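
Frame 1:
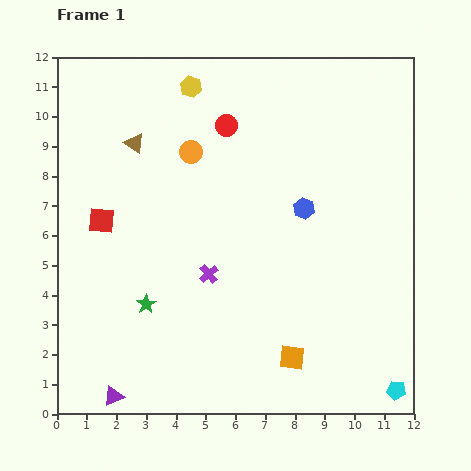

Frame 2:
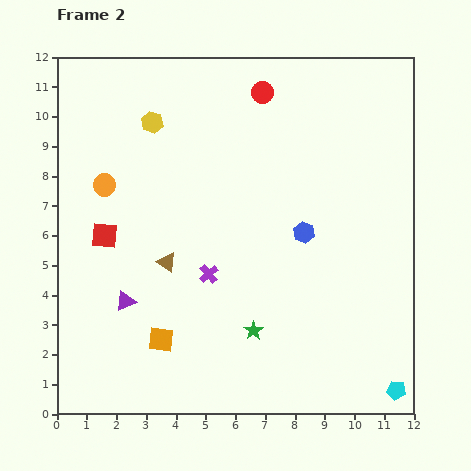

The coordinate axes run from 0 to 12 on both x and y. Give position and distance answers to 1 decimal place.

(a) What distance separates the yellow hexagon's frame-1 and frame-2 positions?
1.8

The yellow hexagon moved from (4.5, 11.0) to (3.2, 9.8), a distance of √(1.3² + 1.2²) ≈ 1.8.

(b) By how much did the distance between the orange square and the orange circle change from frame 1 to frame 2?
-2.2

Distance in frame 1: 7.7. Distance in frame 2: 5.5.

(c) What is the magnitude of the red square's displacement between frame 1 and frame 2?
0.5

The red square moved from (1.5, 6.5) to (1.6, 6.0), a distance of √(0.1² + 0.5²) ≈ 0.5.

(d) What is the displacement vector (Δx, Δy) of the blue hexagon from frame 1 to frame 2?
(0.0, -0.8)

The blue hexagon was at (8.3, 6.9) in frame 1 and (8.3, 6.1) in frame 2.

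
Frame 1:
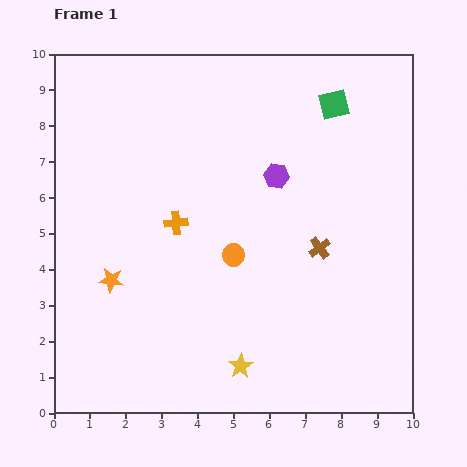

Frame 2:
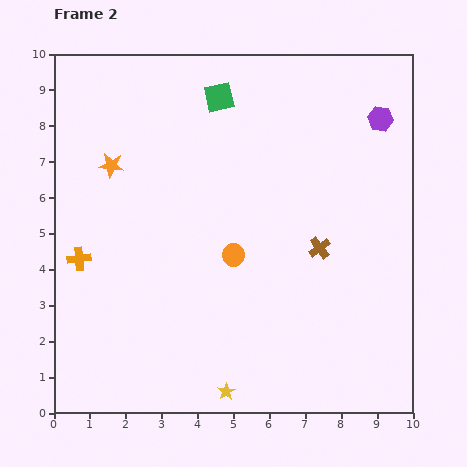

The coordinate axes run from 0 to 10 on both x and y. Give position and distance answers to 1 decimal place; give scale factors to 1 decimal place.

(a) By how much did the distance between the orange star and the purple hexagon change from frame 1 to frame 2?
+2.2

Distance in frame 1: 5.4. Distance in frame 2: 7.6.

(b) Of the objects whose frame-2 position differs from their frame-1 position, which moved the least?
the yellow star

(moved 0.8)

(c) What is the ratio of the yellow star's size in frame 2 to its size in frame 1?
0.7×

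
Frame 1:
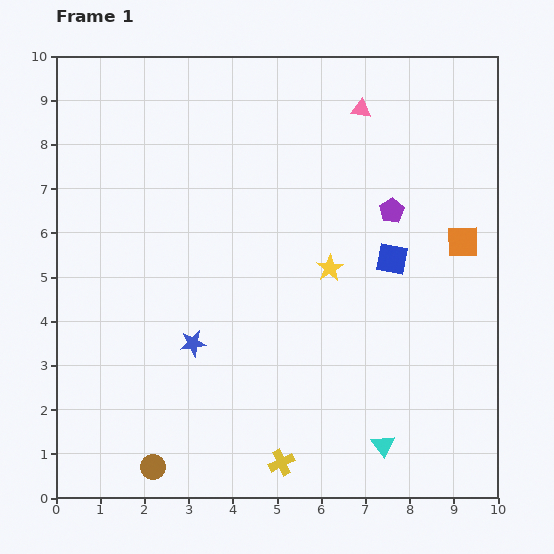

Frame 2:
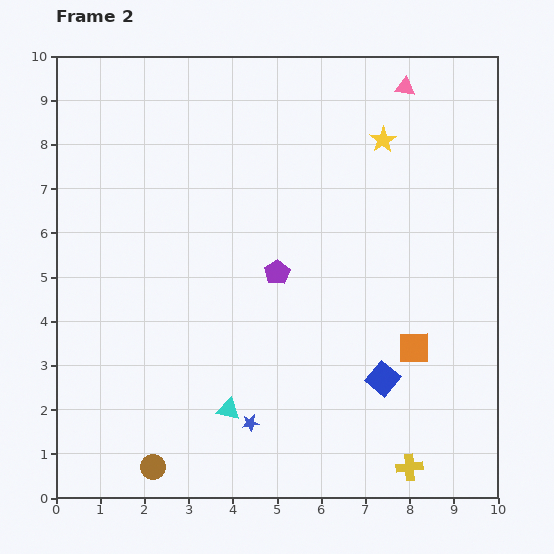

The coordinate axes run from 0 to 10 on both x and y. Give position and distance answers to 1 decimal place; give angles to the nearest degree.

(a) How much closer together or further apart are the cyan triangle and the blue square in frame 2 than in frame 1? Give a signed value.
-0.6

Distance in frame 1: 4.2. Distance in frame 2: 3.6.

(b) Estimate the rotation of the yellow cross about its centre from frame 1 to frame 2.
21° clockwise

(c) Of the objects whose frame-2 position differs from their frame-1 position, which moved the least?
the pink triangle

(moved 1.1)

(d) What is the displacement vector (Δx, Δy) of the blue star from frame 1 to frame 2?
(1.3, -1.8)

The blue star was at (3.1, 3.5) in frame 1 and (4.4, 1.7) in frame 2.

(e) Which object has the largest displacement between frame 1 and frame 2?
the cyan triangle

(moved 3.6; next 3.1)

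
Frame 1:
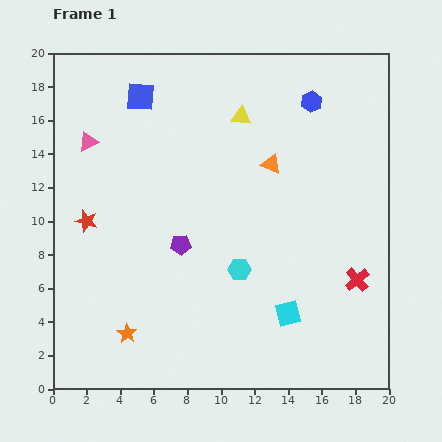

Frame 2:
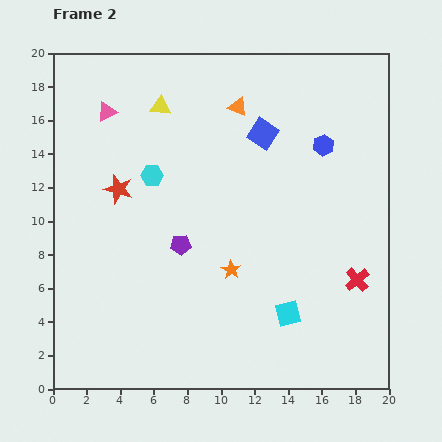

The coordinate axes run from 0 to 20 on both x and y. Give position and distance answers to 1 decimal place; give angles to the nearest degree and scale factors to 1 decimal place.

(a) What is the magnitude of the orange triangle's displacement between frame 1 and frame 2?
3.9

The orange triangle moved from (13.0, 13.4) to (11.0, 16.8), a distance of √(2.0² + 3.4²) ≈ 3.9.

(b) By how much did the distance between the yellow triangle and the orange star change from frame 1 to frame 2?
-4.0

Distance in frame 1: 14.6. Distance in frame 2: 10.6.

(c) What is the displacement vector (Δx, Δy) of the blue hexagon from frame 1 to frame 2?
(0.7, -2.6)

The blue hexagon was at (15.4, 17.1) in frame 1 and (16.1, 14.5) in frame 2.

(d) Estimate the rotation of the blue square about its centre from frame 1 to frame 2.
29° clockwise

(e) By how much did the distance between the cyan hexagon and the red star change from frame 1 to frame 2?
-7.4

Distance in frame 1: 9.6. Distance in frame 2: 2.2.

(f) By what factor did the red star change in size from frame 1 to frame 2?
1.3×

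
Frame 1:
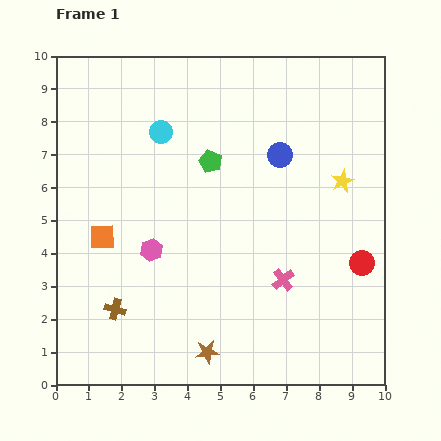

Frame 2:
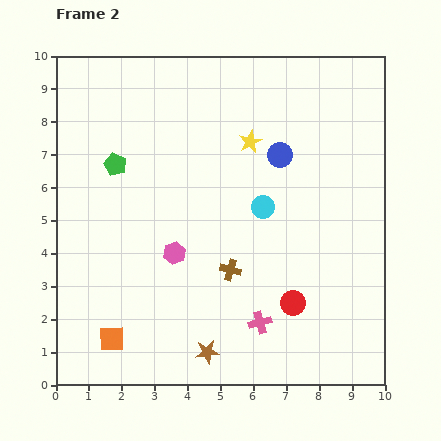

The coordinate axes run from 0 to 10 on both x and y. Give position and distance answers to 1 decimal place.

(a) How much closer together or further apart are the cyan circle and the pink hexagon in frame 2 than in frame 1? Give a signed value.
-0.6

Distance in frame 1: 3.6. Distance in frame 2: 3.0.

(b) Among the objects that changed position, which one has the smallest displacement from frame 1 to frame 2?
the pink hexagon

(moved 0.7)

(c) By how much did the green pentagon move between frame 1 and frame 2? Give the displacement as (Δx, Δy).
(-2.9, -0.1)

The green pentagon was at (4.7, 6.8) in frame 1 and (1.8, 6.7) in frame 2.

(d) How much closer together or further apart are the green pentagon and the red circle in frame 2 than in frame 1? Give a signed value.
+1.3

Distance in frame 1: 5.5. Distance in frame 2: 6.8.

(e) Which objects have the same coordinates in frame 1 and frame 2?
the blue circle, the brown star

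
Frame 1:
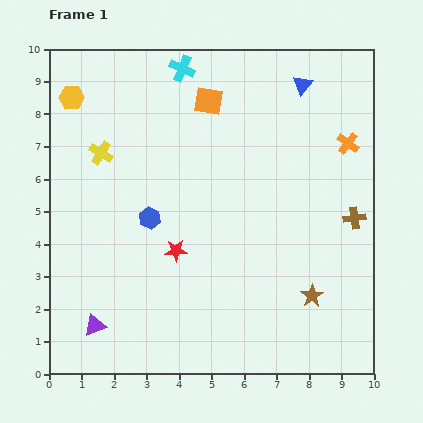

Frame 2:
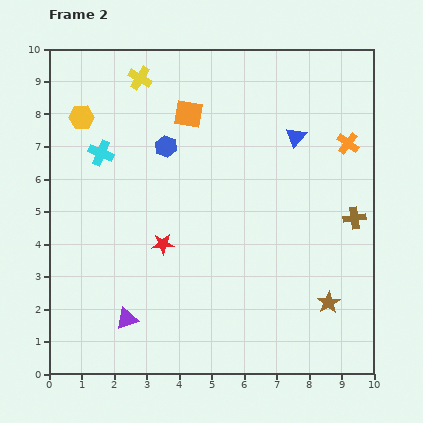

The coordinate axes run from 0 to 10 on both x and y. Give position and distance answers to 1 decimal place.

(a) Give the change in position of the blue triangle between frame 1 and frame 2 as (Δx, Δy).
(-0.2, -1.6)

The blue triangle was at (7.8, 8.9) in frame 1 and (7.6, 7.3) in frame 2.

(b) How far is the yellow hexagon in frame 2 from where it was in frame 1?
0.7

The yellow hexagon moved from (0.7, 8.5) to (1.0, 7.9), a distance of √(0.3² + 0.6²) ≈ 0.7.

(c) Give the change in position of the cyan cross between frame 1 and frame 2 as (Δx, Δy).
(-2.5, -2.6)

The cyan cross was at (4.1, 9.4) in frame 1 and (1.6, 6.8) in frame 2.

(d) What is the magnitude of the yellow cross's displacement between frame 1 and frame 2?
2.6

The yellow cross moved from (1.6, 6.8) to (2.8, 9.1), a distance of √(1.2² + 2.3²) ≈ 2.6.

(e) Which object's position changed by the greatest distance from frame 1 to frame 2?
the cyan cross

(moved 3.6; next 2.6)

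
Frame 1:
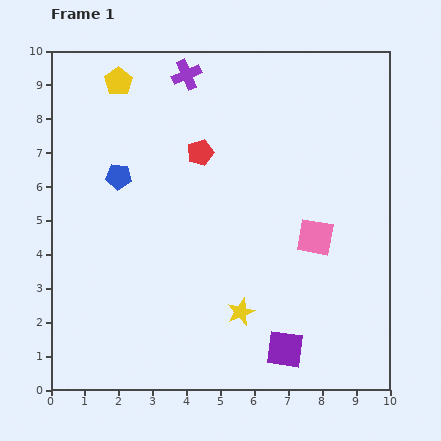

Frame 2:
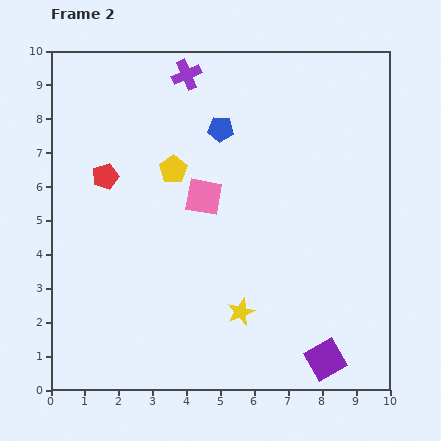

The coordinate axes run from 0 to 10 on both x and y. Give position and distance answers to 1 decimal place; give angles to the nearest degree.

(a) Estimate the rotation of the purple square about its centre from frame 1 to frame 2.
38° counter-clockwise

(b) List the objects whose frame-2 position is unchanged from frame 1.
the purple cross, the yellow star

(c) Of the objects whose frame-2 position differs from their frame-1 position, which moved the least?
the purple square

(moved 1.2)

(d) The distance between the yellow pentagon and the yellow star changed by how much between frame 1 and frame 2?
-3.0

Distance in frame 1: 7.7. Distance in frame 2: 4.7.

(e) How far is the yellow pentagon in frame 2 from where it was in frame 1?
3.1

The yellow pentagon moved from (2.0, 9.1) to (3.6, 6.5), a distance of √(1.6² + 2.6²) ≈ 3.1.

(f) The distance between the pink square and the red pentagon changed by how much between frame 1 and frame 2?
-1.2

Distance in frame 1: 4.2. Distance in frame 2: 3.0.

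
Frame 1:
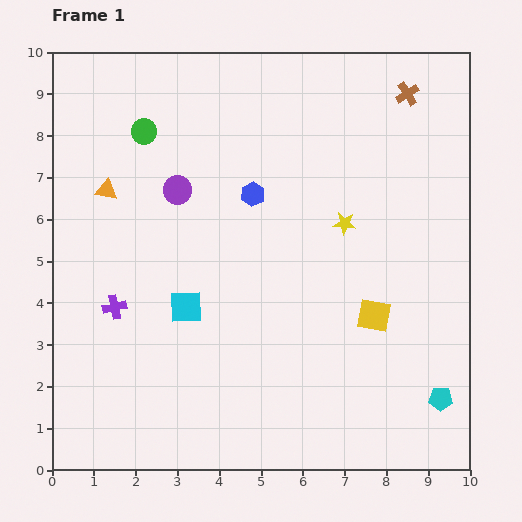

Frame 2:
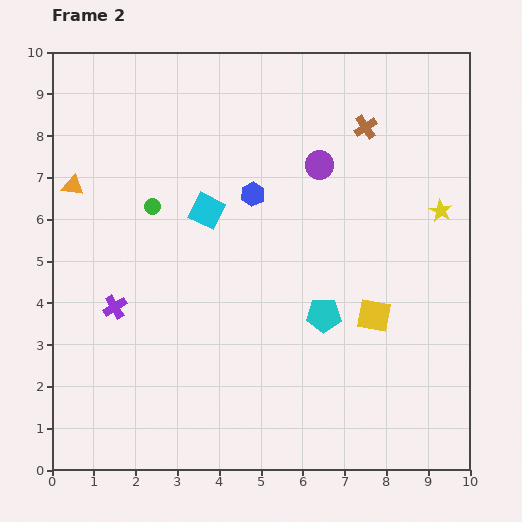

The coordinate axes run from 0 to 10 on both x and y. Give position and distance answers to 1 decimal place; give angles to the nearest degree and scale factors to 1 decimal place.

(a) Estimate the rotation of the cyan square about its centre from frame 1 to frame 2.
28° clockwise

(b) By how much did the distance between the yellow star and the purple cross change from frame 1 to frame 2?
+2.2

Distance in frame 1: 5.9. Distance in frame 2: 8.1.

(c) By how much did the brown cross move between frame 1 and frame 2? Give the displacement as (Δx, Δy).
(-1.0, -0.8)

The brown cross was at (8.5, 9.0) in frame 1 and (7.5, 8.2) in frame 2.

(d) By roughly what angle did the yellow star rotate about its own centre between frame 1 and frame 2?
24° clockwise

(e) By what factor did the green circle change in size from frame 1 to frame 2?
0.6×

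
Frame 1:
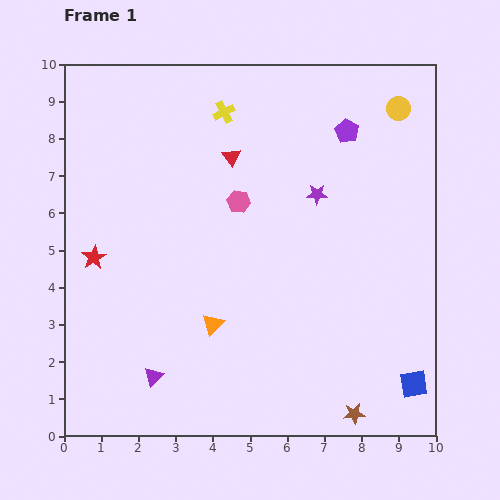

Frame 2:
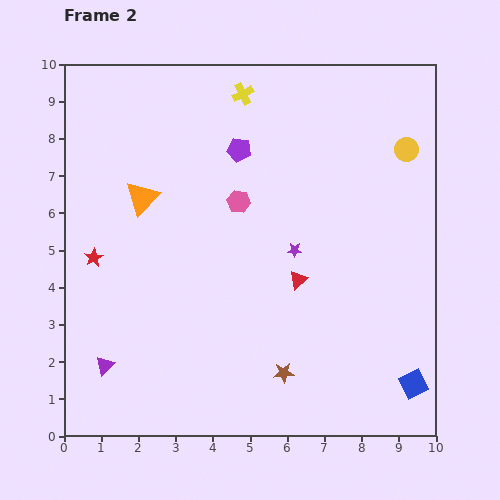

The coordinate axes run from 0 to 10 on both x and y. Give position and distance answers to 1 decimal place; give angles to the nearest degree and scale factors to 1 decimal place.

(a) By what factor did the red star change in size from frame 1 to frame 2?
0.8×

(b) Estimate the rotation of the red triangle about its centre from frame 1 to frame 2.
25° clockwise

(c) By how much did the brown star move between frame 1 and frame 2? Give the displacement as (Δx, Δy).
(-1.9, 1.1)

The brown star was at (7.8, 0.6) in frame 1 and (5.9, 1.7) in frame 2.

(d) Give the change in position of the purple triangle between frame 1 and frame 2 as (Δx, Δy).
(-1.3, 0.3)

The purple triangle was at (2.4, 1.6) in frame 1 and (1.1, 1.9) in frame 2.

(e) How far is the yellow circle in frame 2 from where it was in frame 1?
1.1

The yellow circle moved from (9.0, 8.8) to (9.2, 7.7), a distance of √(0.2² + 1.1²) ≈ 1.1.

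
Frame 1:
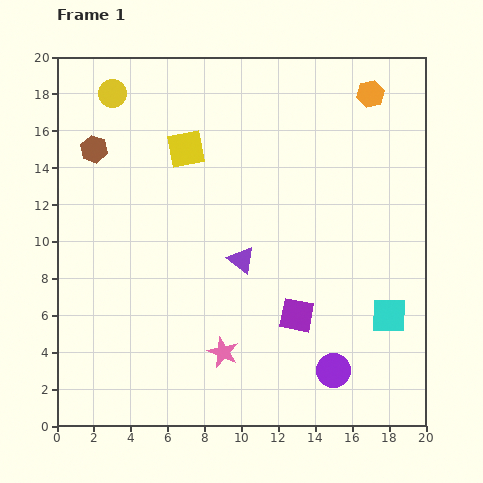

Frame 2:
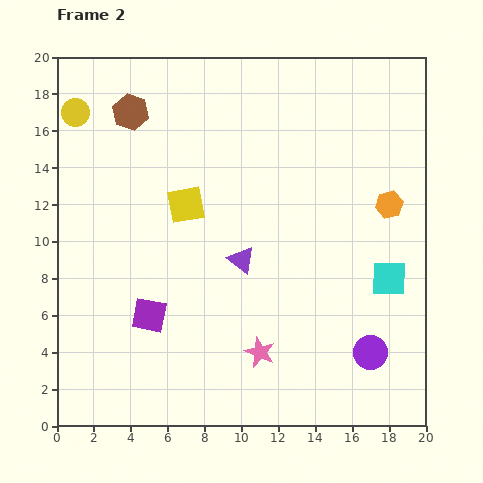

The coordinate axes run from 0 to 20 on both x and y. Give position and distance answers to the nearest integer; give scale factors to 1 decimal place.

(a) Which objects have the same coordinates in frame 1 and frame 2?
the purple triangle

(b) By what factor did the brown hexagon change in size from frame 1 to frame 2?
1.3×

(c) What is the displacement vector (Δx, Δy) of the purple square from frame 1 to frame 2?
(-8, 0)

The purple square was at (13, 6) in frame 1 and (5, 6) in frame 2.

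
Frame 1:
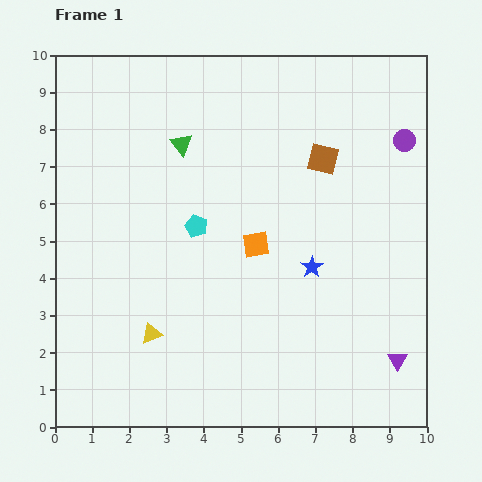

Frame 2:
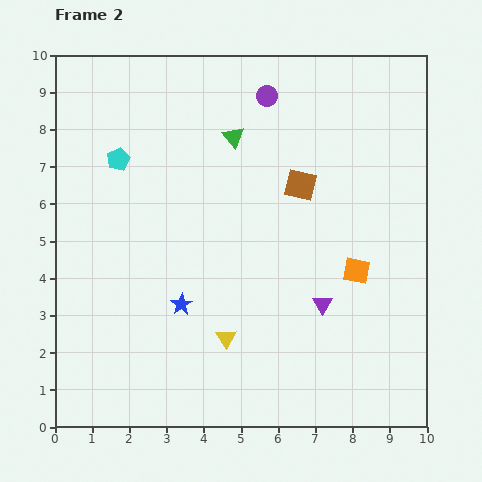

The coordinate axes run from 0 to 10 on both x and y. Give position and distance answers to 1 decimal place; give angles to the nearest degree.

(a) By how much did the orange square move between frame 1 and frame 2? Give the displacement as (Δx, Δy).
(2.7, -0.7)

The orange square was at (5.4, 4.9) in frame 1 and (8.1, 4.2) in frame 2.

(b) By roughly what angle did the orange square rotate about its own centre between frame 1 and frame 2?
21° clockwise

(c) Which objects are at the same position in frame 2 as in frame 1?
none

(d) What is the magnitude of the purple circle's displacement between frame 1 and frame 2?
3.9

The purple circle moved from (9.4, 7.7) to (5.7, 8.9), a distance of √(3.7² + 1.2²) ≈ 3.9.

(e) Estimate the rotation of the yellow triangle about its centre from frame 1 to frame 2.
42° counter-clockwise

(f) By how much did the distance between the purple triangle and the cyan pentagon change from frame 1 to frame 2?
+0.2

Distance in frame 1: 6.5. Distance in frame 2: 6.7.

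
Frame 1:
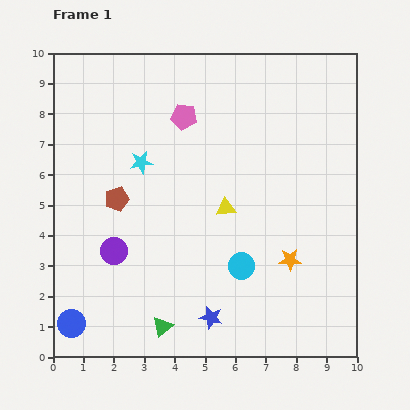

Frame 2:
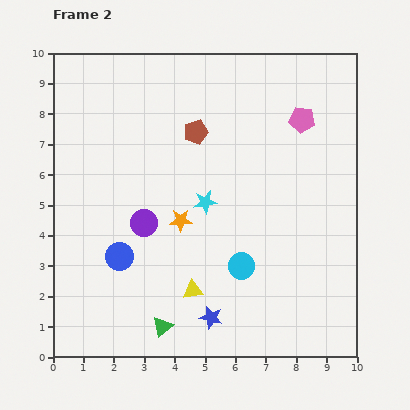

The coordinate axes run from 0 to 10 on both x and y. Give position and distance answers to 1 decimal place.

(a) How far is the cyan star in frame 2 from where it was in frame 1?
2.5

The cyan star moved from (2.9, 6.4) to (5.0, 5.1), a distance of √(2.1² + 1.3²) ≈ 2.5.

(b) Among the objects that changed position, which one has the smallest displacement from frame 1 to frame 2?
the purple circle

(moved 1.3)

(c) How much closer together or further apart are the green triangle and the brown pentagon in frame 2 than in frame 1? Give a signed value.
+2.0

Distance in frame 1: 4.5. Distance in frame 2: 6.5.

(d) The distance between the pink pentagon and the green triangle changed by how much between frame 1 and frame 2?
+1.3

Distance in frame 1: 6.9. Distance in frame 2: 8.2.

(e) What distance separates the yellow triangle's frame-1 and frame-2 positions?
2.9

The yellow triangle moved from (5.7, 4.9) to (4.6, 2.2), a distance of √(1.1² + 2.7²) ≈ 2.9.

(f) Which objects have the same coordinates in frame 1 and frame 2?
the cyan circle, the green triangle, the blue star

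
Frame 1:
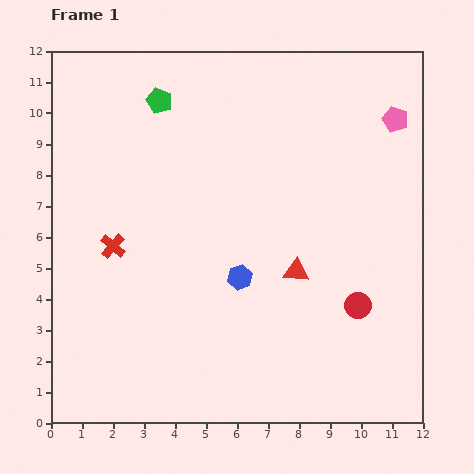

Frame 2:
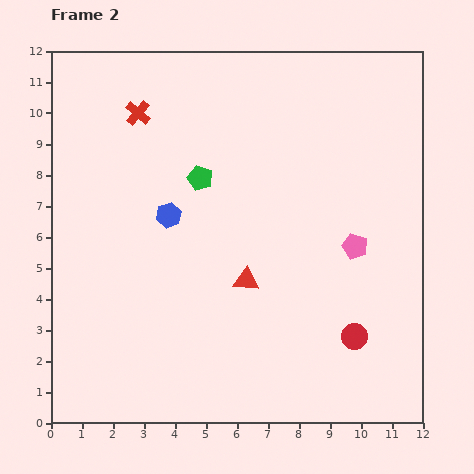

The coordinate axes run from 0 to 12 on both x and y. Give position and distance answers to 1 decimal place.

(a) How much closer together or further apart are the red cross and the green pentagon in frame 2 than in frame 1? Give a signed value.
-2.0

Distance in frame 1: 4.9. Distance in frame 2: 2.9.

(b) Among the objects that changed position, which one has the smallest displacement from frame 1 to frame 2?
the red circle

(moved 1.0)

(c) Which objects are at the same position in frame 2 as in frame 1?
none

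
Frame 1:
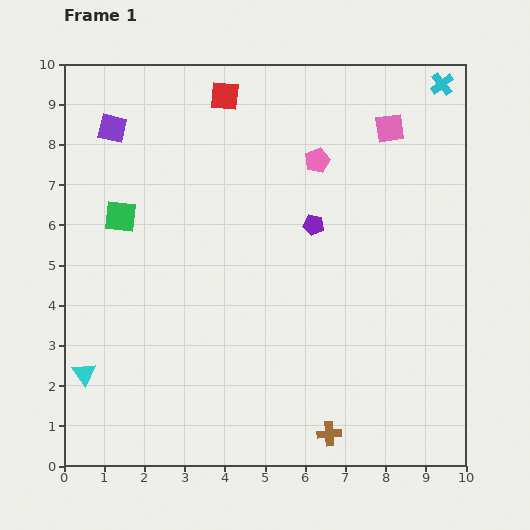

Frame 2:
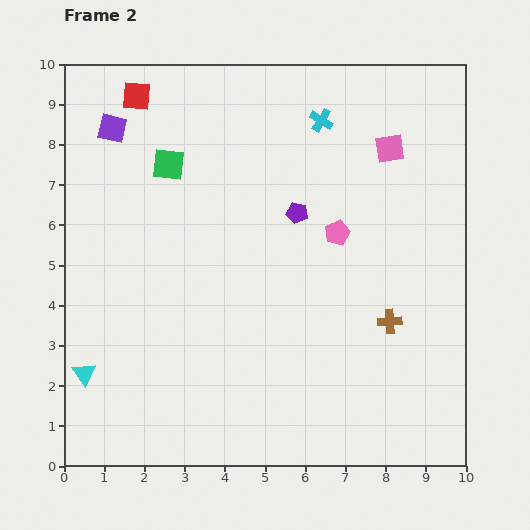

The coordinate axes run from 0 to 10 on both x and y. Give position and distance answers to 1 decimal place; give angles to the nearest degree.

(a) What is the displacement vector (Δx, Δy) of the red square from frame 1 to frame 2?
(-2.2, 0.0)

The red square was at (4.0, 9.2) in frame 1 and (1.8, 9.2) in frame 2.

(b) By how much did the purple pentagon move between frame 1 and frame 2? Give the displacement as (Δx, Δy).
(-0.4, 0.3)

The purple pentagon was at (6.2, 6.0) in frame 1 and (5.8, 6.3) in frame 2.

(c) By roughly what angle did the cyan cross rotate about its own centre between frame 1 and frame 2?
20° counter-clockwise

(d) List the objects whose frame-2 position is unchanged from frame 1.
the purple square, the cyan triangle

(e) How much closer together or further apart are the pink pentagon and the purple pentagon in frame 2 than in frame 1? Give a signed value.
-0.5

Distance in frame 1: 1.6. Distance in frame 2: 1.1.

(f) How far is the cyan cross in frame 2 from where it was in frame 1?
3.1

The cyan cross moved from (9.4, 9.5) to (6.4, 8.6), a distance of √(3.0² + 0.9²) ≈ 3.1.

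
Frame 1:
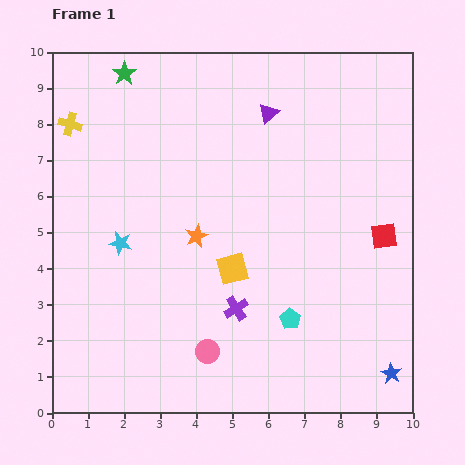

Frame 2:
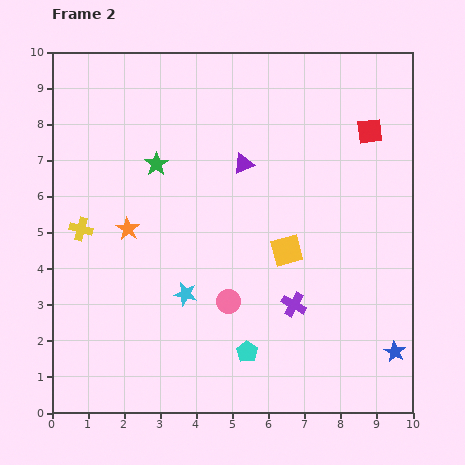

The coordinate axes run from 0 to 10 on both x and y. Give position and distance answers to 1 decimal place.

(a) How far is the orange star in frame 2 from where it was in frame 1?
1.9

The orange star moved from (4.0, 4.9) to (2.1, 5.1), a distance of √(1.9² + 0.2²) ≈ 1.9.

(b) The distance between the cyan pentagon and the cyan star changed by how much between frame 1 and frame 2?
-2.8

Distance in frame 1: 5.1. Distance in frame 2: 2.3.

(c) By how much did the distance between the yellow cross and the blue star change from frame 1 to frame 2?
-2.0

Distance in frame 1: 11.3. Distance in frame 2: 9.3.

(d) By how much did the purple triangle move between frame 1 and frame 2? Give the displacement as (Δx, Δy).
(-0.7, -1.4)

The purple triangle was at (6.0, 8.3) in frame 1 and (5.3, 6.9) in frame 2.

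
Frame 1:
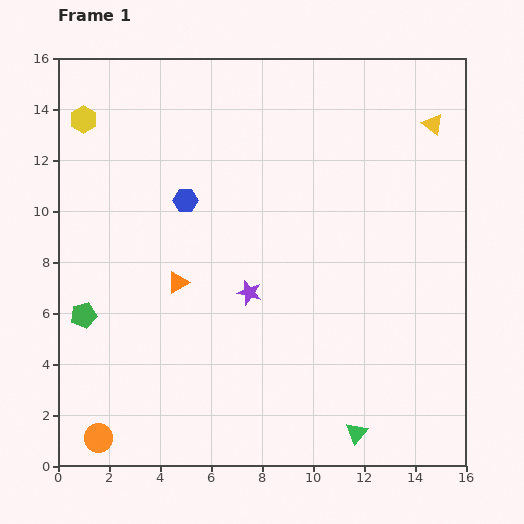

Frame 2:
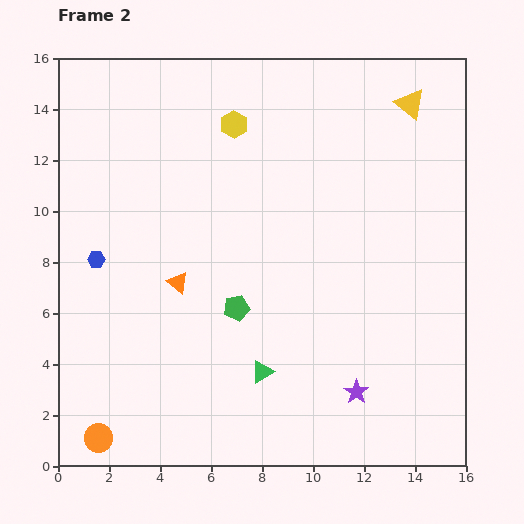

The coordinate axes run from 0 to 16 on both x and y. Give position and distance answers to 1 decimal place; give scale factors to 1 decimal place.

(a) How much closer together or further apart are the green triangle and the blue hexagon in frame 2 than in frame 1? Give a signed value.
-3.5

Distance in frame 1: 11.3. Distance in frame 2: 7.8.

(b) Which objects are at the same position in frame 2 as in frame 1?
the orange triangle, the orange circle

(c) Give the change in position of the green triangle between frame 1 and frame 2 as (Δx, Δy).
(-3.7, 2.4)

The green triangle was at (11.7, 1.3) in frame 1 and (8.0, 3.7) in frame 2.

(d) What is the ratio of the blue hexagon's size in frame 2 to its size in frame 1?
0.7×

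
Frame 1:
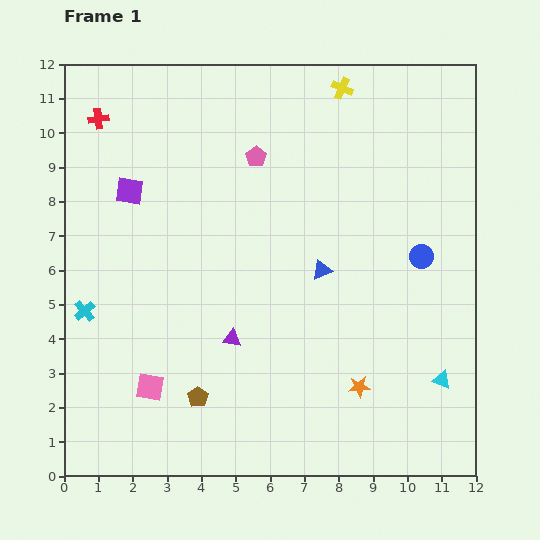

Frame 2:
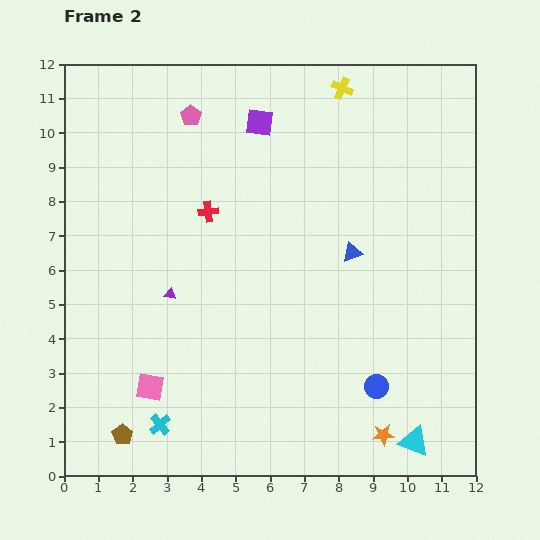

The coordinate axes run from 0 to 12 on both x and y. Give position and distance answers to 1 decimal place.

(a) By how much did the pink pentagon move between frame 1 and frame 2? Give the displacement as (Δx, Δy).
(-1.9, 1.2)

The pink pentagon was at (5.6, 9.3) in frame 1 and (3.7, 10.5) in frame 2.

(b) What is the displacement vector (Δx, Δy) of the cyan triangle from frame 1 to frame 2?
(-0.8, -1.8)

The cyan triangle was at (11.0, 2.8) in frame 1 and (10.2, 1.0) in frame 2.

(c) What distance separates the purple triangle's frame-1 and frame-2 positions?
2.2

The purple triangle moved from (4.9, 4.0) to (3.1, 5.3), a distance of √(1.8² + 1.3²) ≈ 2.2.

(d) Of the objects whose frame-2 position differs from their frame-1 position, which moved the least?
the blue triangle

(moved 1.0)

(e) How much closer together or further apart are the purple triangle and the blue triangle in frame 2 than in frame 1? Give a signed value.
+2.1

Distance in frame 1: 3.3. Distance in frame 2: 5.4.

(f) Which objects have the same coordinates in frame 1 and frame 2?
the yellow cross, the pink square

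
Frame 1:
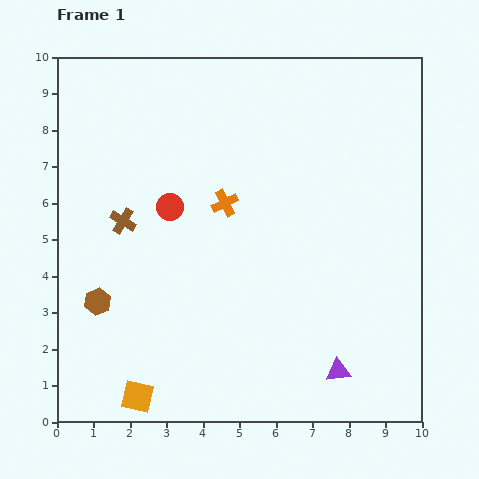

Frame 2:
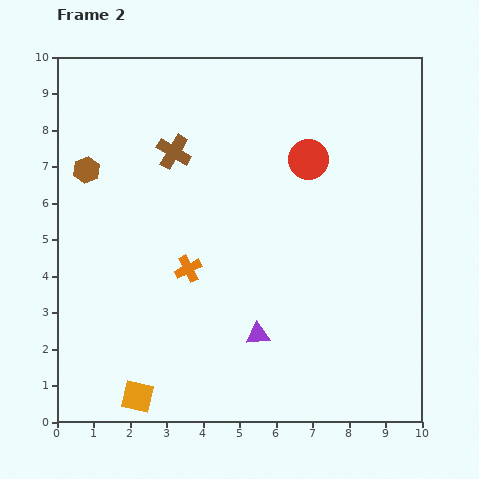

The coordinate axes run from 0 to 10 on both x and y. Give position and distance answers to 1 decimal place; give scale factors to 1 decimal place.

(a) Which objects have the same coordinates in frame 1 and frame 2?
the orange square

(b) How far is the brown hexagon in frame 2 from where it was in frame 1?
3.6

The brown hexagon moved from (1.1, 3.3) to (0.8, 6.9), a distance of √(0.3² + 3.6²) ≈ 3.6.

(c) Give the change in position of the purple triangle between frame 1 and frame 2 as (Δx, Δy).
(-2.2, 1.0)

The purple triangle was at (7.7, 1.4) in frame 1 and (5.5, 2.4) in frame 2.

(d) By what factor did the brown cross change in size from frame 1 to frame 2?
1.3×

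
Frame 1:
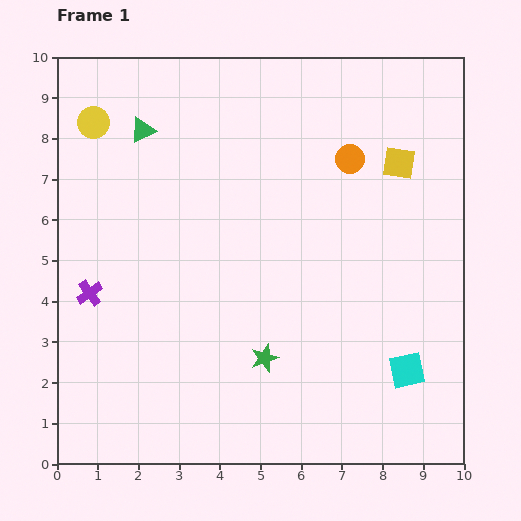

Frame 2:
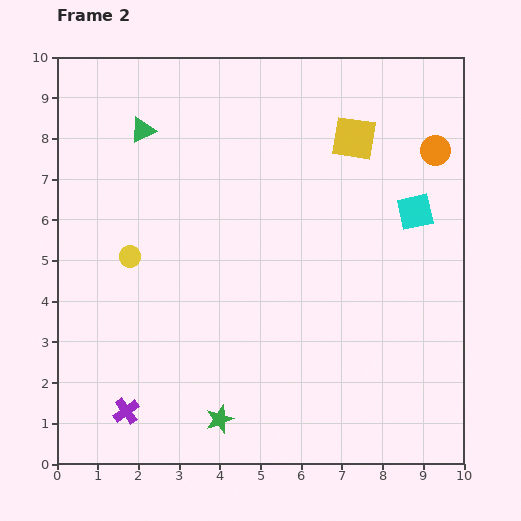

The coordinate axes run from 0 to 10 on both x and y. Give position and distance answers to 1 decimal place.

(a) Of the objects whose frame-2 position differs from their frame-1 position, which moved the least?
the yellow square

(moved 1.3)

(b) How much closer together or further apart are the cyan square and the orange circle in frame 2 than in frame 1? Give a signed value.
-3.8

Distance in frame 1: 5.4. Distance in frame 2: 1.6.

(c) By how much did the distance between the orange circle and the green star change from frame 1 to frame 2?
+3.2

Distance in frame 1: 5.3. Distance in frame 2: 8.5.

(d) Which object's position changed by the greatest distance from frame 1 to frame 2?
the cyan square

(moved 3.9; next 3.4)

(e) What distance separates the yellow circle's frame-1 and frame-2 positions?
3.4

The yellow circle moved from (0.9, 8.4) to (1.8, 5.1), a distance of √(0.9² + 3.3²) ≈ 3.4.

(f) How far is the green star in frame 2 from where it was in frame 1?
1.9

The green star moved from (5.1, 2.6) to (4.0, 1.1), a distance of √(1.1² + 1.5²) ≈ 1.9.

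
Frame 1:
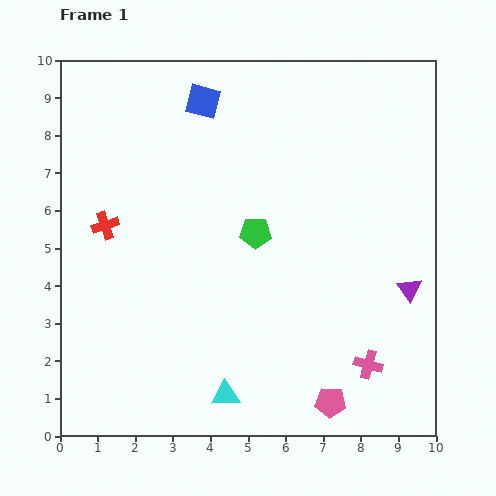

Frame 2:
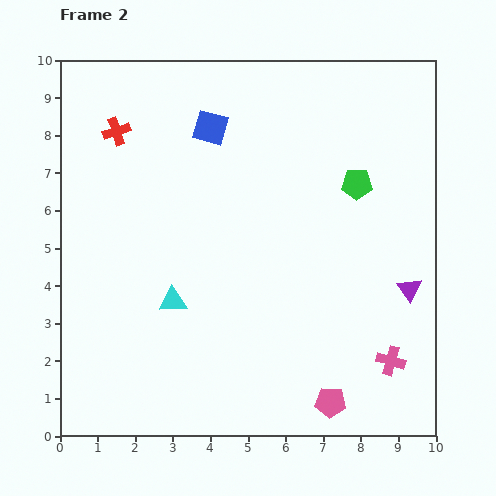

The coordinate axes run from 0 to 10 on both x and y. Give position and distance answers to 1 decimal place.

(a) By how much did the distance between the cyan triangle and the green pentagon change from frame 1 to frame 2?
+1.4

Distance in frame 1: 4.4. Distance in frame 2: 5.8.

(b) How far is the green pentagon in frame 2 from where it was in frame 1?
3.0

The green pentagon moved from (5.2, 5.4) to (7.9, 6.7), a distance of √(2.7² + 1.3²) ≈ 3.0.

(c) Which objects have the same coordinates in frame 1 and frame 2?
the pink pentagon, the purple triangle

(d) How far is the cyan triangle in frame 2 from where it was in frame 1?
2.9

The cyan triangle moved from (4.4, 1.1) to (3.0, 3.6), a distance of √(1.4² + 2.5²) ≈ 2.9.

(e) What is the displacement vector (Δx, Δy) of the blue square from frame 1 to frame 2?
(0.2, -0.7)

The blue square was at (3.8, 8.9) in frame 1 and (4.0, 8.2) in frame 2.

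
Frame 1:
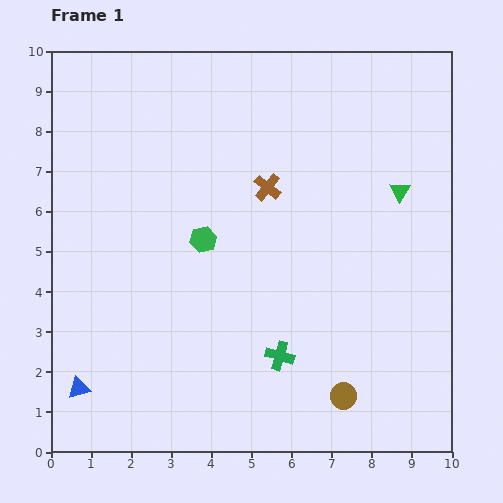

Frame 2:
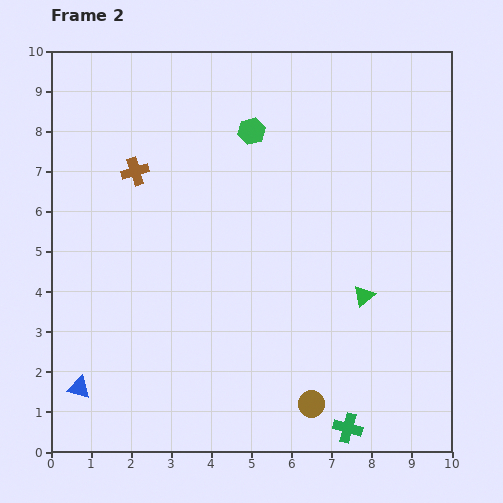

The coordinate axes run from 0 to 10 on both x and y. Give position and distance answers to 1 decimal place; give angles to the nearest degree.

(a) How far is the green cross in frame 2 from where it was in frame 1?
2.5

The green cross moved from (5.7, 2.4) to (7.4, 0.6), a distance of √(1.7² + 1.8²) ≈ 2.5.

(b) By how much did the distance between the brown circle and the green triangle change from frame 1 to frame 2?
-2.3

Distance in frame 1: 5.3. Distance in frame 2: 3.0.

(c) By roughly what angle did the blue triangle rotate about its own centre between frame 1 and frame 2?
29° clockwise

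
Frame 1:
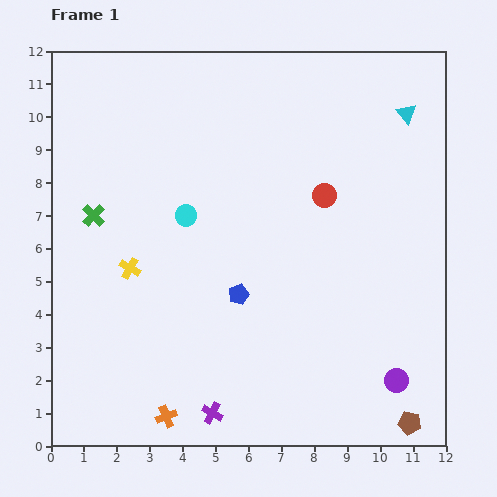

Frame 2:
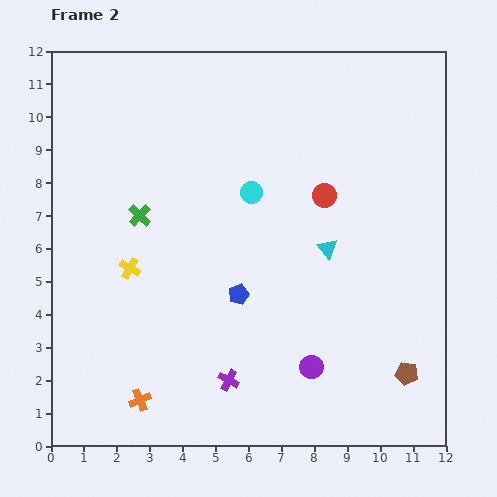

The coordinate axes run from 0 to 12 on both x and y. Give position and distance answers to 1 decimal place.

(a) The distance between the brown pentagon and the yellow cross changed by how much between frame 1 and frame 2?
-0.7

Distance in frame 1: 9.7. Distance in frame 2: 9.0.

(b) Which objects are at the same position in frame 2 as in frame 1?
the blue pentagon, the red circle, the yellow cross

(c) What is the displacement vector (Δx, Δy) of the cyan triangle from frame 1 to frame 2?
(-2.4, -4.1)

The cyan triangle was at (10.8, 10.1) in frame 1 and (8.4, 6.0) in frame 2.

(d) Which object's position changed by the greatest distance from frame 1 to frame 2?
the cyan triangle

(moved 4.8; next 2.6)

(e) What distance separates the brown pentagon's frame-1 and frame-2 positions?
1.5

The brown pentagon moved from (10.9, 0.7) to (10.8, 2.2), a distance of √(0.1² + 1.5²) ≈ 1.5.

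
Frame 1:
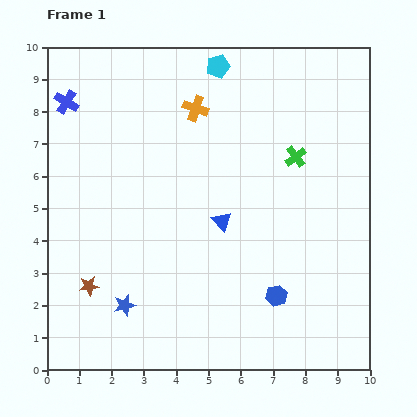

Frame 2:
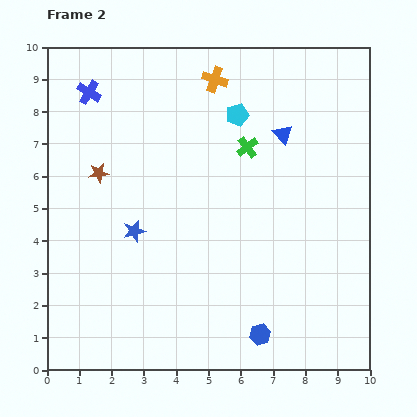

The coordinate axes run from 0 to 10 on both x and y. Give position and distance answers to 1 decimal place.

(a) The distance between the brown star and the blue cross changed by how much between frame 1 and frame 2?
-3.2

Distance in frame 1: 5.7. Distance in frame 2: 2.5.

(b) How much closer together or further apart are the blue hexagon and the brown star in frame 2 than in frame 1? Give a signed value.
+1.3

Distance in frame 1: 5.8. Distance in frame 2: 7.1.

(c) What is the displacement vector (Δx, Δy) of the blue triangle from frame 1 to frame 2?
(1.9, 2.7)

The blue triangle was at (5.4, 4.6) in frame 1 and (7.3, 7.3) in frame 2.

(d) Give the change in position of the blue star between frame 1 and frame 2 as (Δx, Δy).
(0.3, 2.3)

The blue star was at (2.4, 2.0) in frame 1 and (2.7, 4.3) in frame 2.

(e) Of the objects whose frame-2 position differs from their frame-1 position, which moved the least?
the blue cross

(moved 0.8)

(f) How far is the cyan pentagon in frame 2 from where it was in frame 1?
1.6

The cyan pentagon moved from (5.3, 9.4) to (5.9, 7.9), a distance of √(0.6² + 1.5²) ≈ 1.6.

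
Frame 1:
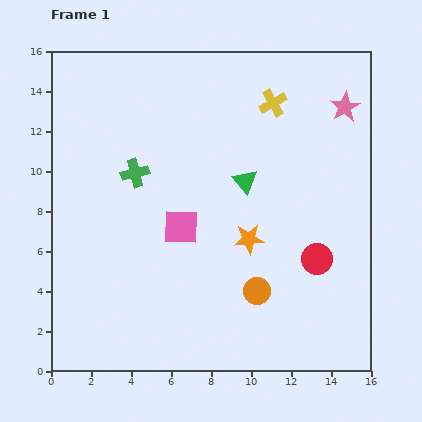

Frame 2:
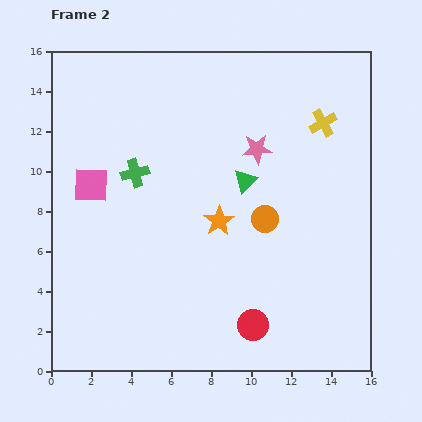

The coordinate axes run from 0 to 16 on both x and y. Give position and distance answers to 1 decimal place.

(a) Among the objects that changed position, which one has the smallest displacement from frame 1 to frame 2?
the orange star

(moved 1.7)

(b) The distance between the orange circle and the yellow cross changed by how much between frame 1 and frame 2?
-3.8

Distance in frame 1: 9.4. Distance in frame 2: 5.6.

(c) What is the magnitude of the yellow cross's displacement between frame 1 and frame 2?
2.7

The yellow cross moved from (11.1, 13.4) to (13.6, 12.4), a distance of √(2.5² + 1.0²) ≈ 2.7.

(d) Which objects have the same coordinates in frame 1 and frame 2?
the green triangle, the green cross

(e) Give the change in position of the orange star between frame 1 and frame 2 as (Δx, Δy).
(-1.5, 0.9)

The orange star was at (9.9, 6.6) in frame 1 and (8.4, 7.5) in frame 2.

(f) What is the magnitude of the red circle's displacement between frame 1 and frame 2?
4.6

The red circle moved from (13.3, 5.6) to (10.1, 2.3), a distance of √(3.2² + 3.3²) ≈ 4.6.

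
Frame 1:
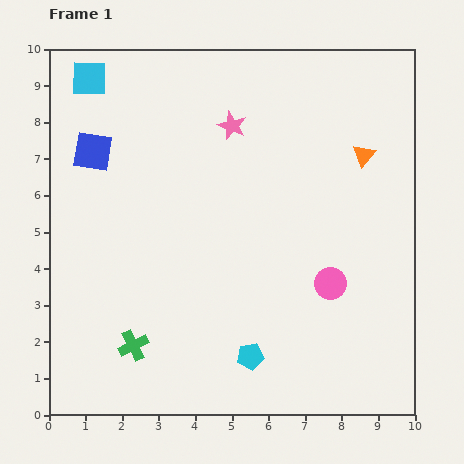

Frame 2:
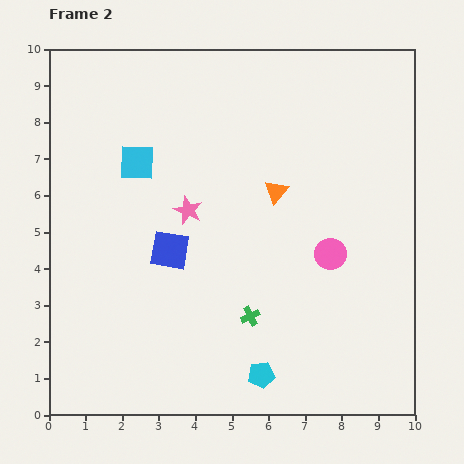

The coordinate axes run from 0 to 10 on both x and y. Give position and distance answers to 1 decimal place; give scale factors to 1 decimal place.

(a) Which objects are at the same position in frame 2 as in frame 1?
none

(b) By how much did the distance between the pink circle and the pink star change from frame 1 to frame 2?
-1.0

Distance in frame 1: 5.1. Distance in frame 2: 4.1.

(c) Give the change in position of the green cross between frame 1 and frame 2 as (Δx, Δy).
(3.2, 0.8)

The green cross was at (2.3, 1.9) in frame 1 and (5.5, 2.7) in frame 2.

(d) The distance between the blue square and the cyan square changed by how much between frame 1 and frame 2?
+0.6

Distance in frame 1: 2.0. Distance in frame 2: 2.6.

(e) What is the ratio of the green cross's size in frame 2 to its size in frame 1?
0.6×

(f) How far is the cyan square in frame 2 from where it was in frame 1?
2.6

The cyan square moved from (1.1, 9.2) to (2.4, 6.9), a distance of √(1.3² + 2.3²) ≈ 2.6.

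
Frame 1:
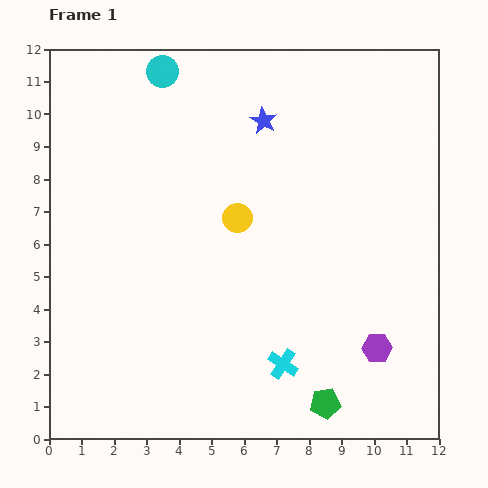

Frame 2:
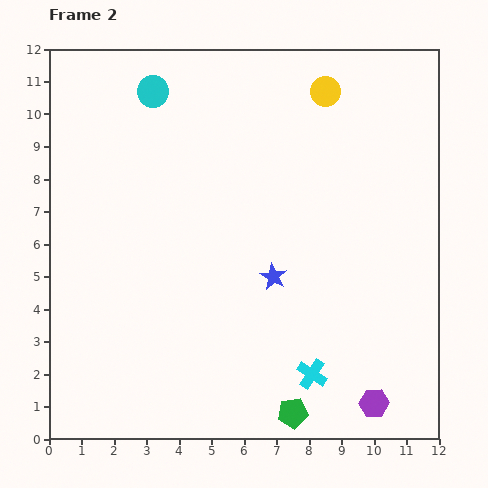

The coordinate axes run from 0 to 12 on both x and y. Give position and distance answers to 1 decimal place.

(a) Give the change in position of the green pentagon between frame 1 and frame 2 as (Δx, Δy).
(-1.0, -0.3)

The green pentagon was at (8.5, 1.1) in frame 1 and (7.5, 0.8) in frame 2.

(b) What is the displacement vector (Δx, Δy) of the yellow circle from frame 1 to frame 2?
(2.7, 3.9)

The yellow circle was at (5.8, 6.8) in frame 1 and (8.5, 10.7) in frame 2.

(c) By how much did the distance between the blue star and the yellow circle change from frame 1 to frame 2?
+2.8

Distance in frame 1: 3.1. Distance in frame 2: 5.9.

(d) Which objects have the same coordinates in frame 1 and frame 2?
none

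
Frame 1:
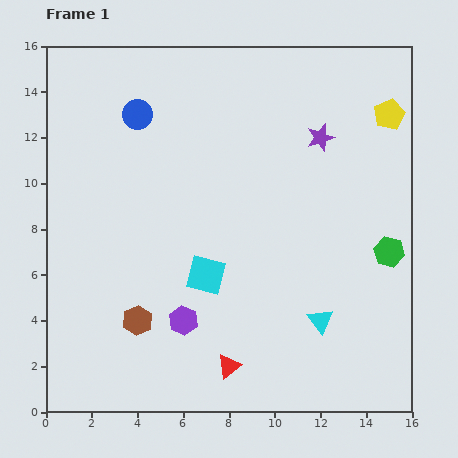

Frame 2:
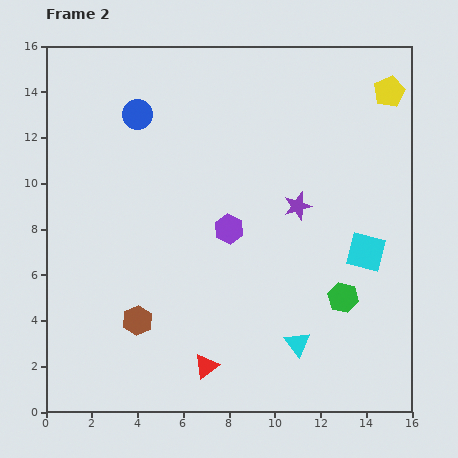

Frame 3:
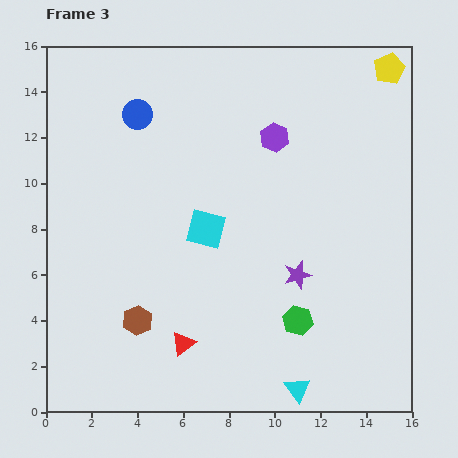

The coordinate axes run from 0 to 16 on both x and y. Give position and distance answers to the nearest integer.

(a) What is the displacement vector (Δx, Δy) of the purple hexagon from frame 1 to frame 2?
(2, 4)

The purple hexagon was at (6, 4) in frame 1 and (8, 8) in frame 2.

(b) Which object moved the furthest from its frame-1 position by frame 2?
the cyan square

(moved 7; next 4)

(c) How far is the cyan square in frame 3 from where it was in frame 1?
2

The cyan square moved from (7, 6) to (7, 8), a distance of √(0² + 2²) ≈ 2.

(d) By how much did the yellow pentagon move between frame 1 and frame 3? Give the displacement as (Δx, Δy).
(0, 2)

The yellow pentagon was at (15, 13) in frame 1 and (15, 15) in frame 3.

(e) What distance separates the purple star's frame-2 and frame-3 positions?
3

The purple star moved from (11, 9) to (11, 6), a distance of √(0² + 3²) ≈ 3.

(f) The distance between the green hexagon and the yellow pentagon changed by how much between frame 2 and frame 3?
+3

Distance in frame 2: 9. Distance in frame 3: 12.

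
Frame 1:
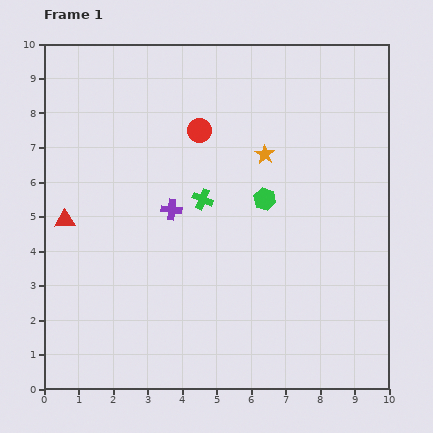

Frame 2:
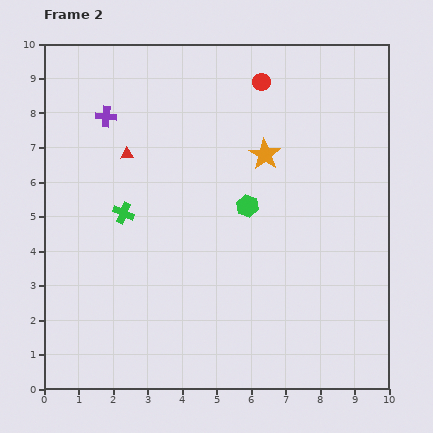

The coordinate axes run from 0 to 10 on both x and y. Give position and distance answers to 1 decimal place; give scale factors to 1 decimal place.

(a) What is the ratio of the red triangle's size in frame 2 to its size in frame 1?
0.6×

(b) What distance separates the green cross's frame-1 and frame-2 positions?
2.3

The green cross moved from (4.6, 5.5) to (2.3, 5.1), a distance of √(2.3² + 0.4²) ≈ 2.3.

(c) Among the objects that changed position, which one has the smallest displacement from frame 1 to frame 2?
the green hexagon

(moved 0.5)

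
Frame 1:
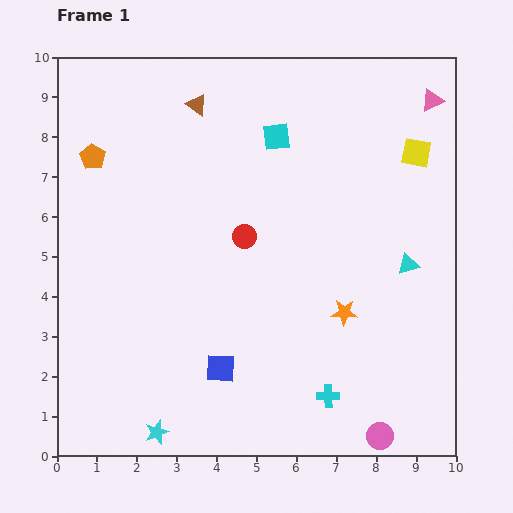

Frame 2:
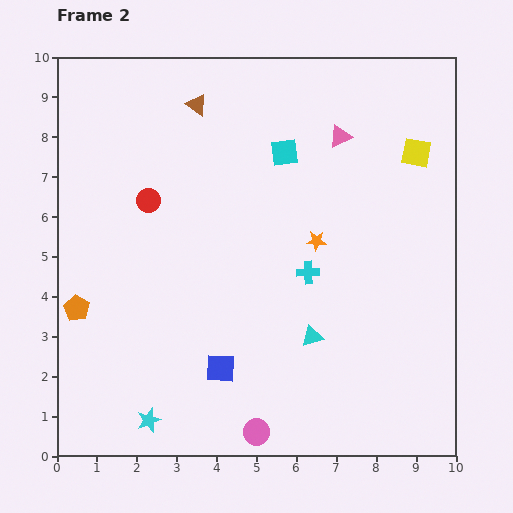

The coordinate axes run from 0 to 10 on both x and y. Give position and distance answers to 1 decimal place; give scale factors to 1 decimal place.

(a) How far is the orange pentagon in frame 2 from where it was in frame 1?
3.8

The orange pentagon moved from (0.9, 7.5) to (0.5, 3.7), a distance of √(0.4² + 3.8²) ≈ 3.8.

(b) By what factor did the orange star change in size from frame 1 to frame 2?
0.8×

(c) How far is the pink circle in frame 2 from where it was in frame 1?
3.1

The pink circle moved from (8.1, 0.5) to (5.0, 0.6), a distance of √(3.1² + 0.1²) ≈ 3.1.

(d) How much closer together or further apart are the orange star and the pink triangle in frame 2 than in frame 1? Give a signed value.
-3.0

Distance in frame 1: 5.7. Distance in frame 2: 2.7.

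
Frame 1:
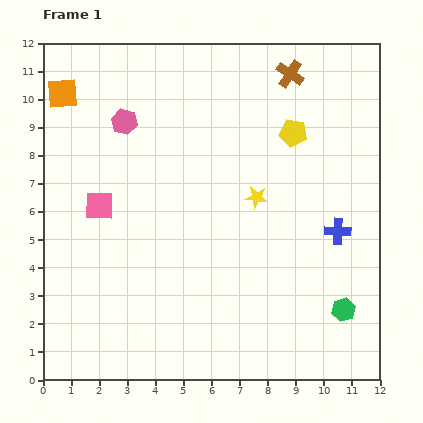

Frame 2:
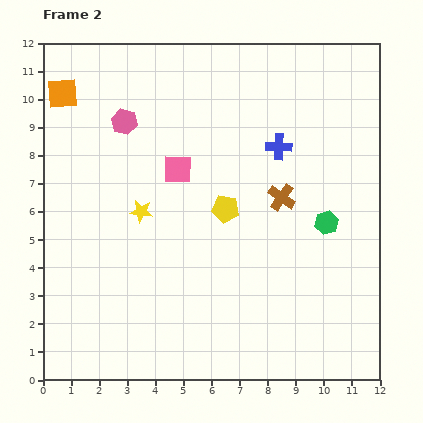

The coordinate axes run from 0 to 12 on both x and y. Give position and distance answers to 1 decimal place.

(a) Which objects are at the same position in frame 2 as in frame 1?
the orange square, the pink hexagon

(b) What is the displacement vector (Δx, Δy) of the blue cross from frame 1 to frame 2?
(-2.1, 3.0)

The blue cross was at (10.5, 5.3) in frame 1 and (8.4, 8.3) in frame 2.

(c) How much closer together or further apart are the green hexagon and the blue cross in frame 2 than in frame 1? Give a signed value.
+0.4

Distance in frame 1: 2.8. Distance in frame 2: 3.2.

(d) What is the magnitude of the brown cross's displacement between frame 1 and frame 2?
4.4

The brown cross moved from (8.8, 10.9) to (8.5, 6.5), a distance of √(0.3² + 4.4²) ≈ 4.4.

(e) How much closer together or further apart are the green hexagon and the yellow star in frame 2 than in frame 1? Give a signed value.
+1.5

Distance in frame 1: 5.1. Distance in frame 2: 6.6.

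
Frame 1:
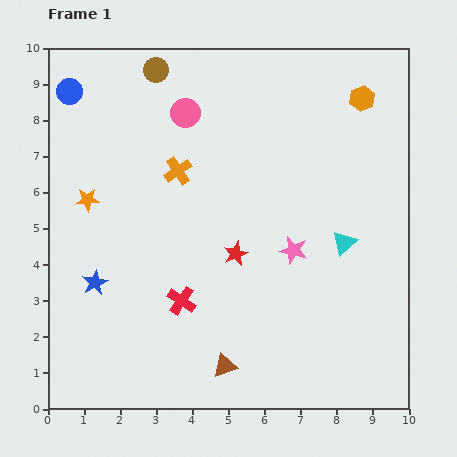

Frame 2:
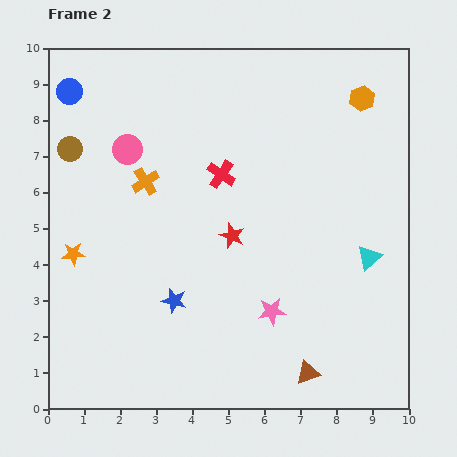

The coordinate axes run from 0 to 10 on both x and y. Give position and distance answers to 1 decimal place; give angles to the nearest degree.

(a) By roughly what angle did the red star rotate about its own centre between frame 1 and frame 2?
26° counter-clockwise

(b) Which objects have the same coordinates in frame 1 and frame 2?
the orange hexagon, the blue circle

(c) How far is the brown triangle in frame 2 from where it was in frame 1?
2.3

The brown triangle moved from (4.9, 1.2) to (7.2, 1.0), a distance of √(2.3² + 0.2²) ≈ 2.3.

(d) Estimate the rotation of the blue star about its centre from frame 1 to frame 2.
31° counter-clockwise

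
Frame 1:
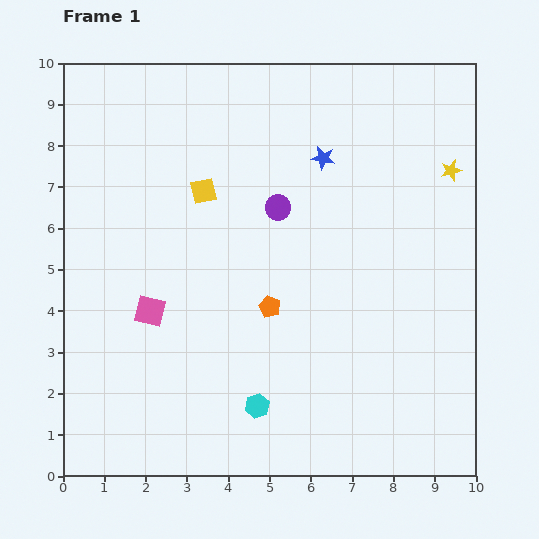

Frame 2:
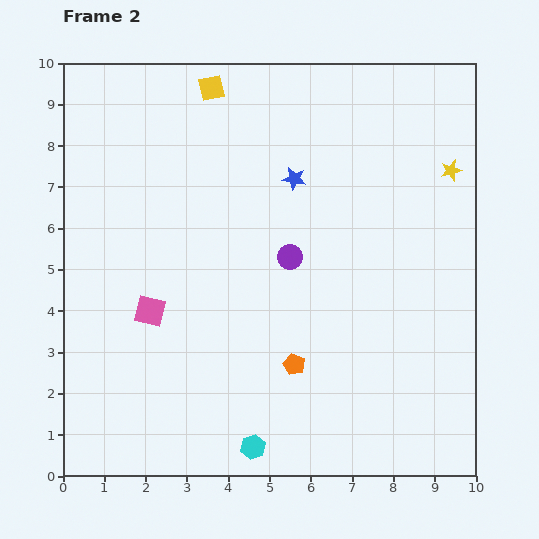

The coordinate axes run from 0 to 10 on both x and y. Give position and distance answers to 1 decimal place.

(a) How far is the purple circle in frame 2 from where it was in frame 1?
1.2

The purple circle moved from (5.2, 6.5) to (5.5, 5.3), a distance of √(0.3² + 1.2²) ≈ 1.2.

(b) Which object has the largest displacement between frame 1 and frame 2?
the yellow square

(moved 2.5; next 1.5)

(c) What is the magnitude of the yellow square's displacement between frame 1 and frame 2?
2.5

The yellow square moved from (3.4, 6.9) to (3.6, 9.4), a distance of √(0.2² + 2.5²) ≈ 2.5.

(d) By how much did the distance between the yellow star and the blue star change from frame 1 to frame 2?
+0.7

Distance in frame 1: 3.1. Distance in frame 2: 3.8.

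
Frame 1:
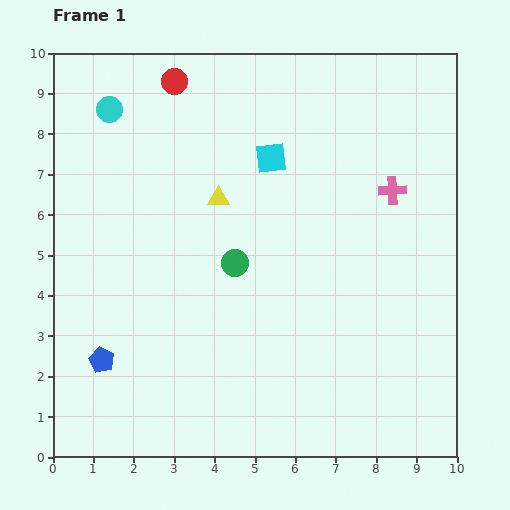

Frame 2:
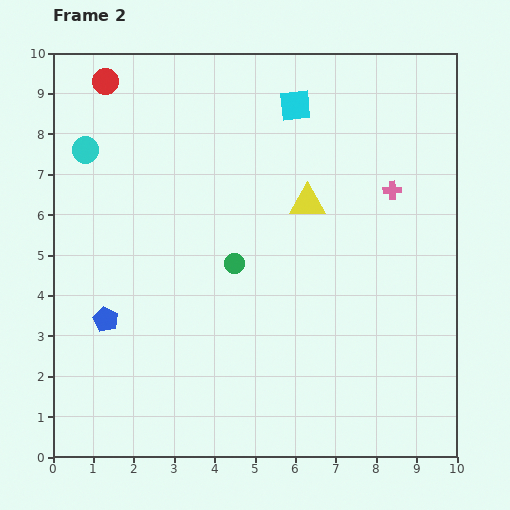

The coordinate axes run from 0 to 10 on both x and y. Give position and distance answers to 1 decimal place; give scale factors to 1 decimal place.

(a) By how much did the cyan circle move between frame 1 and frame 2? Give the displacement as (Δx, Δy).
(-0.6, -1.0)

The cyan circle was at (1.4, 8.6) in frame 1 and (0.8, 7.6) in frame 2.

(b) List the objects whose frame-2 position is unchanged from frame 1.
the green circle, the pink cross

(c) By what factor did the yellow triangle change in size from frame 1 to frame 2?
1.6×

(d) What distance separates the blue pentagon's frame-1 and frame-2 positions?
1.0

The blue pentagon moved from (1.2, 2.4) to (1.3, 3.4), a distance of √(0.1² + 1.0²) ≈ 1.0.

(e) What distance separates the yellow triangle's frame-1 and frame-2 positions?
2.2

The yellow triangle moved from (4.1, 6.4) to (6.3, 6.3), a distance of √(2.2² + 0.1²) ≈ 2.2.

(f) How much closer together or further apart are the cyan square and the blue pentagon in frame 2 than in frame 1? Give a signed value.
+0.6

Distance in frame 1: 6.5. Distance in frame 2: 7.1.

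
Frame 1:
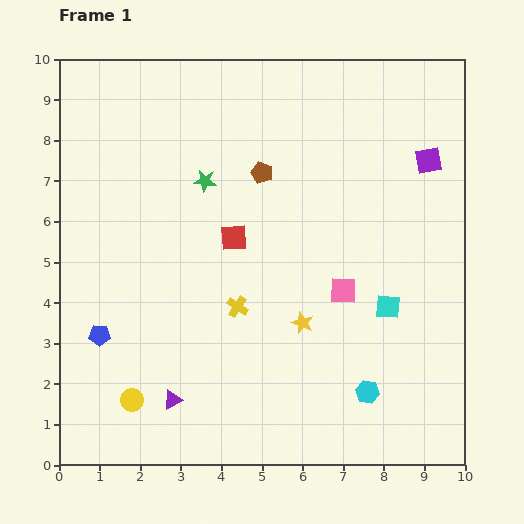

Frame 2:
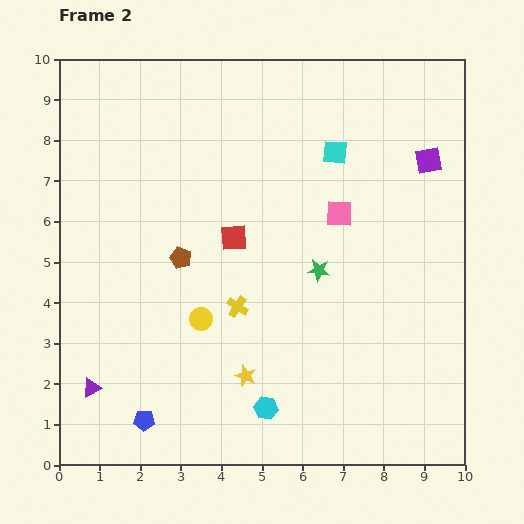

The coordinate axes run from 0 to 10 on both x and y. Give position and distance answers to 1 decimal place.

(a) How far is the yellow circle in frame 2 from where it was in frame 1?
2.6

The yellow circle moved from (1.8, 1.6) to (3.5, 3.6), a distance of √(1.7² + 2.0²) ≈ 2.6.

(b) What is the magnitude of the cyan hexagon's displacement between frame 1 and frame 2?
2.5

The cyan hexagon moved from (7.6, 1.8) to (5.1, 1.4), a distance of √(2.5² + 0.4²) ≈ 2.5.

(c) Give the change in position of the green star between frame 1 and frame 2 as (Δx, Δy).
(2.8, -2.2)

The green star was at (3.6, 7.0) in frame 1 and (6.4, 4.8) in frame 2.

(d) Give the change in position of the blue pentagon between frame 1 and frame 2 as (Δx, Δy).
(1.1, -2.1)

The blue pentagon was at (1.0, 3.2) in frame 1 and (2.1, 1.1) in frame 2.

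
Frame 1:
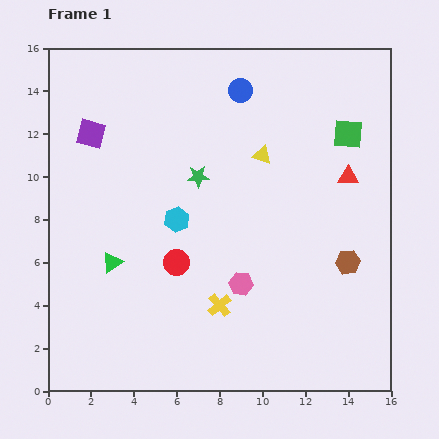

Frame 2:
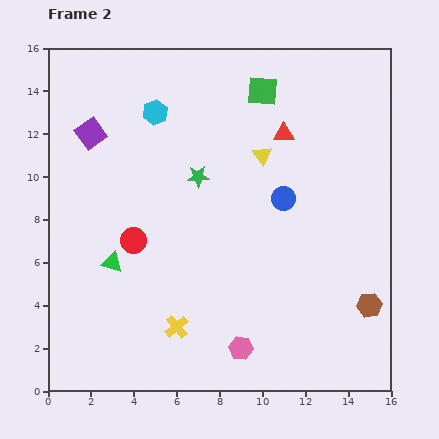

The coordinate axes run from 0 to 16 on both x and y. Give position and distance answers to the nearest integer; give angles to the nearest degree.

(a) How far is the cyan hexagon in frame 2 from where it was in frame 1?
5

The cyan hexagon moved from (6, 8) to (5, 13), a distance of √(1² + 5²) ≈ 5.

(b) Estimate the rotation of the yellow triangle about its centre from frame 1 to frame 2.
34° clockwise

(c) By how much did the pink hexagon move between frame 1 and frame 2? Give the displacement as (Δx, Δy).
(0, -3)

The pink hexagon was at (9, 5) in frame 1 and (9, 2) in frame 2.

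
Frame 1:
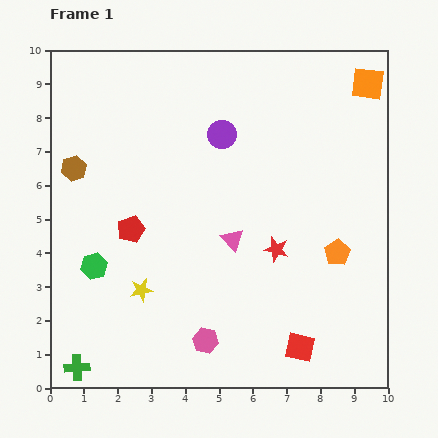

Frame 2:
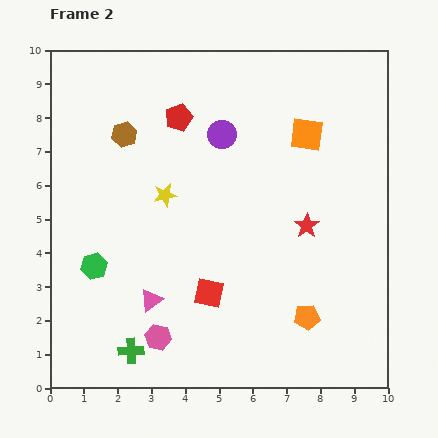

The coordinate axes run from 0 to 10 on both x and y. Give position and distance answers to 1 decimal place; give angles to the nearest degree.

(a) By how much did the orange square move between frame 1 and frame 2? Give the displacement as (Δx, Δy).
(-1.8, -1.5)

The orange square was at (9.4, 9.0) in frame 1 and (7.6, 7.5) in frame 2.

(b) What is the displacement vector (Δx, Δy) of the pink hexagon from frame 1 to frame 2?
(-1.4, 0.1)

The pink hexagon was at (4.6, 1.4) in frame 1 and (3.2, 1.5) in frame 2.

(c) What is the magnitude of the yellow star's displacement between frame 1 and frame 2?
2.9

The yellow star moved from (2.7, 2.9) to (3.4, 5.7), a distance of √(0.7² + 2.8²) ≈ 2.9.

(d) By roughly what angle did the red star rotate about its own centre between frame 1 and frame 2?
23° clockwise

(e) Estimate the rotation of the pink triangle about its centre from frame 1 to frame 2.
37° clockwise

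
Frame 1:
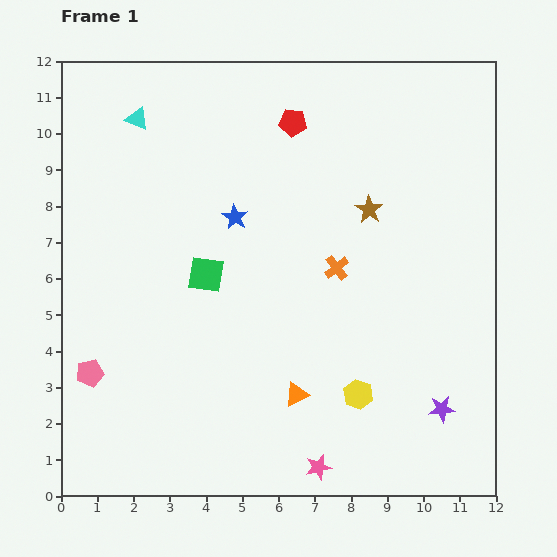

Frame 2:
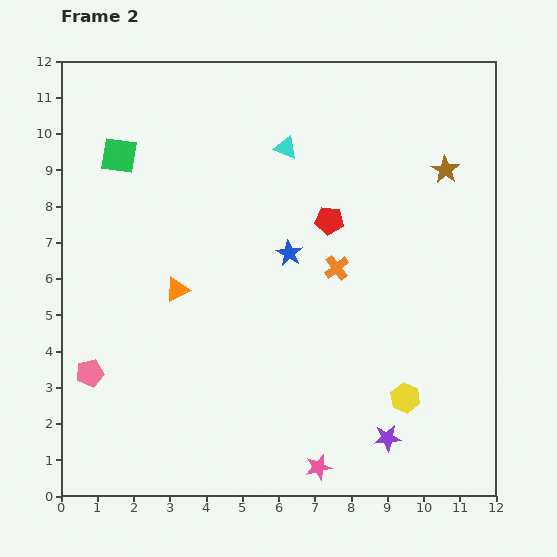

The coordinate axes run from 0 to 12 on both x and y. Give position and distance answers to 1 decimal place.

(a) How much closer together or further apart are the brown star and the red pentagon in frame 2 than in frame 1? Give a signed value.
+0.3

Distance in frame 1: 3.2. Distance in frame 2: 3.5.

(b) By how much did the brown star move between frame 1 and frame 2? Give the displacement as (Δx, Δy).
(2.1, 1.1)

The brown star was at (8.5, 7.9) in frame 1 and (10.6, 9.0) in frame 2.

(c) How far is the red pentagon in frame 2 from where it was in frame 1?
2.9

The red pentagon moved from (6.4, 10.3) to (7.4, 7.6), a distance of √(1.0² + 2.7²) ≈ 2.9.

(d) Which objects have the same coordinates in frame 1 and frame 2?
the pink pentagon, the orange cross, the pink star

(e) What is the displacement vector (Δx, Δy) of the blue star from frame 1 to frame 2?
(1.5, -1.0)

The blue star was at (4.8, 7.7) in frame 1 and (6.3, 6.7) in frame 2.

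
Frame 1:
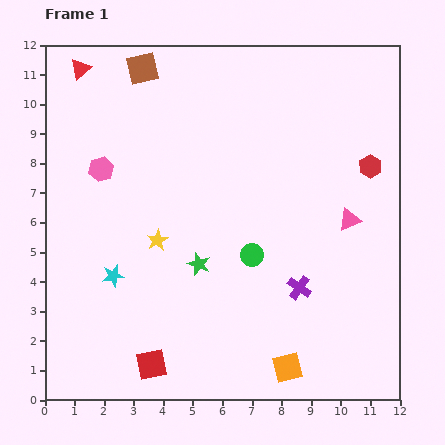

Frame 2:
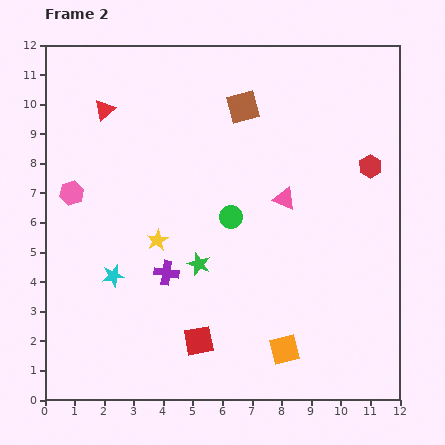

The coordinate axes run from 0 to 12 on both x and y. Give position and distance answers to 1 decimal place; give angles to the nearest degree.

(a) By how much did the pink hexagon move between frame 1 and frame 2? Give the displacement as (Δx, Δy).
(-1.0, -0.8)

The pink hexagon was at (1.9, 7.8) in frame 1 and (0.9, 7.0) in frame 2.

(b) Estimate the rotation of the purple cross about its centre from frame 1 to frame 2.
24° counter-clockwise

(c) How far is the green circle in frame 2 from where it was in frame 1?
1.5

The green circle moved from (7.0, 4.9) to (6.3, 6.2), a distance of √(0.7² + 1.3²) ≈ 1.5.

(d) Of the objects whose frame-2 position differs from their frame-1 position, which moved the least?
the orange square

(moved 0.6)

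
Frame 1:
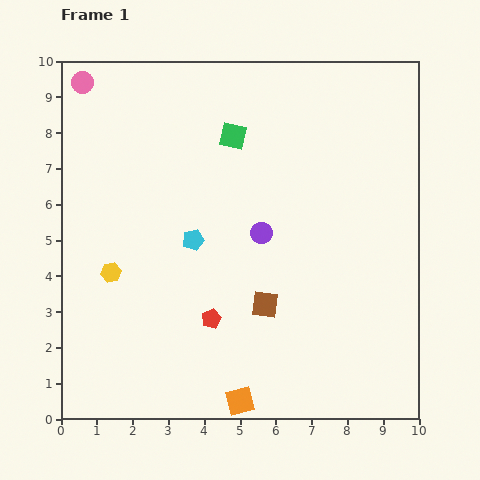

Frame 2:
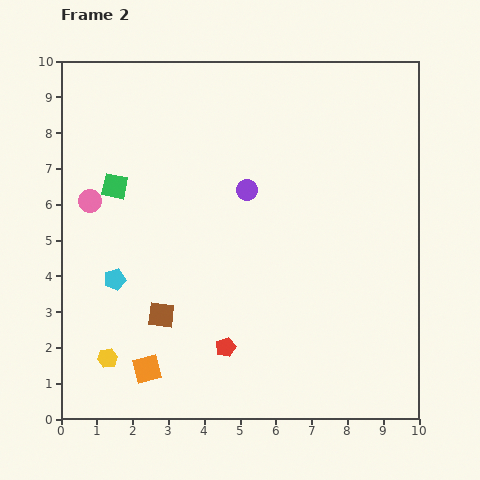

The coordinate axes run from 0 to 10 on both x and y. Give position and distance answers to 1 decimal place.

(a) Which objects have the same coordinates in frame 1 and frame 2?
none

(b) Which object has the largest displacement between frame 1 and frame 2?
the green square

(moved 3.6; next 3.3)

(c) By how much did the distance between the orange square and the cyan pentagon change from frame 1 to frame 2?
-2.0

Distance in frame 1: 4.7. Distance in frame 2: 2.7.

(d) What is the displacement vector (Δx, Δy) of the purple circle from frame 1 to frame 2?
(-0.4, 1.2)

The purple circle was at (5.6, 5.2) in frame 1 and (5.2, 6.4) in frame 2.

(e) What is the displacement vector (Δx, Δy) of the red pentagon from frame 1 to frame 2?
(0.4, -0.8)

The red pentagon was at (4.2, 2.8) in frame 1 and (4.6, 2.0) in frame 2.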